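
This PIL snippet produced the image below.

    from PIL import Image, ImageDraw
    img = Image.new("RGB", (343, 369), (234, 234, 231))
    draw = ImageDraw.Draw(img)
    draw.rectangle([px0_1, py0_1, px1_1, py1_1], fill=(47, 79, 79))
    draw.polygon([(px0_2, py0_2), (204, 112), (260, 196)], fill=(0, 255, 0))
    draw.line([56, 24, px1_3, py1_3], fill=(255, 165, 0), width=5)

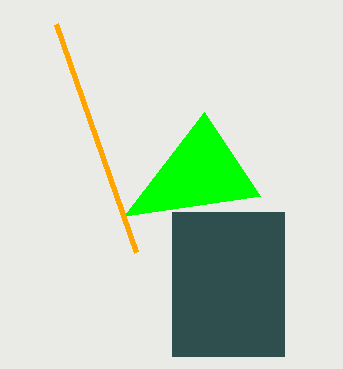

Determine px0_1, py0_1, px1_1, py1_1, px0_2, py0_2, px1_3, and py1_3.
px0_1 = 172, py0_1 = 212, px1_1 = 284, py1_1 = 356, px0_2 = 124, py0_2 = 216, px1_3 = 136, py1_3 = 252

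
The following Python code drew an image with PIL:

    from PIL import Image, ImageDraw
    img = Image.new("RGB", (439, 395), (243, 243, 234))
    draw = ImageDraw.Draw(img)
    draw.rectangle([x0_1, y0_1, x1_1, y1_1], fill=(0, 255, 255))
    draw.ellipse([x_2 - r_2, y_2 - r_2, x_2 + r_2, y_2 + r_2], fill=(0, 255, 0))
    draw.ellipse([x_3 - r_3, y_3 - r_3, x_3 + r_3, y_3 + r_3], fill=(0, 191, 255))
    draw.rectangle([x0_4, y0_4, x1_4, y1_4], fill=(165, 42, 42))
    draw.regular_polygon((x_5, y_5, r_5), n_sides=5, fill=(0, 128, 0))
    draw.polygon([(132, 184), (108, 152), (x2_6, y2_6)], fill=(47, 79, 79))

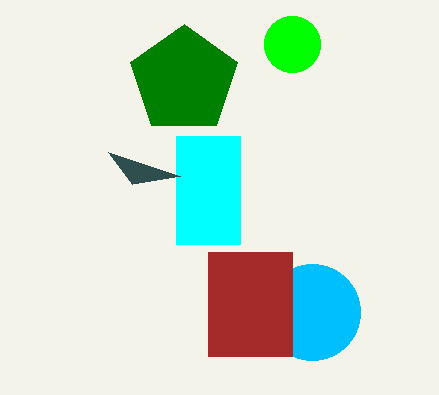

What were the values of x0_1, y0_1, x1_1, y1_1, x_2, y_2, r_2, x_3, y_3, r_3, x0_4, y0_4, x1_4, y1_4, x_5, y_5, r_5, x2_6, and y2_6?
x0_1 = 176
y0_1 = 136
x1_1 = 240
y1_1 = 244
x_2 = 292
y_2 = 44
r_2 = 28
x_3 = 312
y_3 = 312
r_3 = 48
x0_4 = 208
y0_4 = 252
x1_4 = 292
y1_4 = 356
x_5 = 184
y_5 = 80
r_5 = 56
x2_6 = 180
y2_6 = 176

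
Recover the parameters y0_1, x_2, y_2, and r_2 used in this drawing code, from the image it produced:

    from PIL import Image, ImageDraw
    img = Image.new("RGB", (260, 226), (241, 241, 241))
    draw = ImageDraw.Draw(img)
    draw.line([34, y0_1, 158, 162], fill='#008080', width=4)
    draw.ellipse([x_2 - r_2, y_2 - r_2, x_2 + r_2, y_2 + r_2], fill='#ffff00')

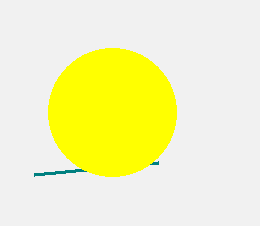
y0_1 = 174; x_2 = 112; y_2 = 112; r_2 = 64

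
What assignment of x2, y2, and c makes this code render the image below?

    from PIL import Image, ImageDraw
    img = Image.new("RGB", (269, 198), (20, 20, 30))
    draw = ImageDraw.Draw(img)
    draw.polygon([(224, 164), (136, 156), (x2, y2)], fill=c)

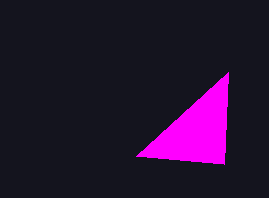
x2 = 228
y2 = 72
c = 'magenta'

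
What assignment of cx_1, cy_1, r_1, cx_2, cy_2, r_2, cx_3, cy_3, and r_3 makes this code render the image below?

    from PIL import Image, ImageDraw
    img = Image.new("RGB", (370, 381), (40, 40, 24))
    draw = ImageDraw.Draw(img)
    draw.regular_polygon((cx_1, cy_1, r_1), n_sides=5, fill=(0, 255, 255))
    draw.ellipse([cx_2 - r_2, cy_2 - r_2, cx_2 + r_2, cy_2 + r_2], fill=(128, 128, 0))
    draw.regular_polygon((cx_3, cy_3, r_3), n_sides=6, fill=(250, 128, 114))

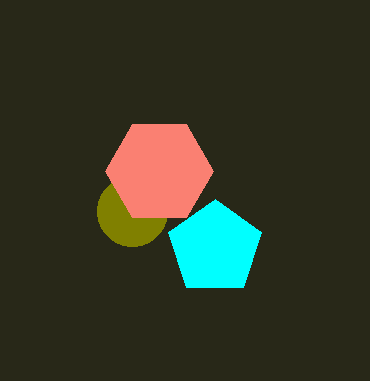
cx_1 = 215, cy_1 = 248, r_1 = 49, cx_2 = 132, cy_2 = 211, r_2 = 35, cx_3 = 159, cy_3 = 171, r_3 = 54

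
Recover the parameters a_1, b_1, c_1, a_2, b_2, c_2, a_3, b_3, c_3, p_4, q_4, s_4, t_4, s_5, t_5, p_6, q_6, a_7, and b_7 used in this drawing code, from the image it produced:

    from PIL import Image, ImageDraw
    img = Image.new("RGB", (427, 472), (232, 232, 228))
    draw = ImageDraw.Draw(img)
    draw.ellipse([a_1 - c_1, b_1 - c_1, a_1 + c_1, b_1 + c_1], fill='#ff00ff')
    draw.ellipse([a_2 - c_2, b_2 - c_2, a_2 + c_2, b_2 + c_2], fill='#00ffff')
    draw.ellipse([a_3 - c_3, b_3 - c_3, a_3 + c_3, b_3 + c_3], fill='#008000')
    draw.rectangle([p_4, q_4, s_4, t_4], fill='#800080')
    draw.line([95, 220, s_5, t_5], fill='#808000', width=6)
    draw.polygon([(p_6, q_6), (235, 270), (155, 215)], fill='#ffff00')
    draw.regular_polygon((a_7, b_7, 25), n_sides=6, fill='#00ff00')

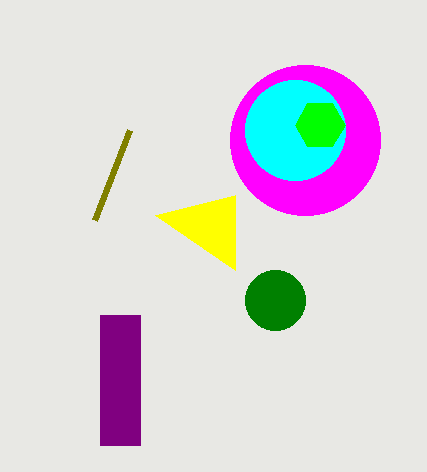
a_1 = 305
b_1 = 140
c_1 = 75
a_2 = 295
b_2 = 130
c_2 = 50
a_3 = 275
b_3 = 300
c_3 = 30
p_4 = 100
q_4 = 315
s_4 = 140
t_4 = 445
s_5 = 130
t_5 = 130
p_6 = 235
q_6 = 195
a_7 = 320
b_7 = 125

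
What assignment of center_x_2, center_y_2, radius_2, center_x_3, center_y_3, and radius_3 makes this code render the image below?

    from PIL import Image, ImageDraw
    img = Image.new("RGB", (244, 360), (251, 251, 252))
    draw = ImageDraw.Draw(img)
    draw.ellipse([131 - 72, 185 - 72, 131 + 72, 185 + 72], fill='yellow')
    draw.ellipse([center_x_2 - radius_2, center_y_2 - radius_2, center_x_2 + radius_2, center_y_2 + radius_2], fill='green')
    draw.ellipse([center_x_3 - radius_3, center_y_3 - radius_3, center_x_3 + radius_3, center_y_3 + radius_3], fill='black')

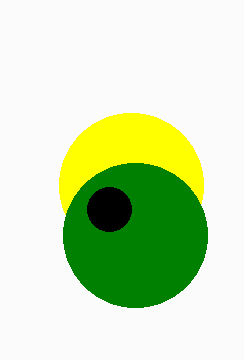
center_x_2 = 135, center_y_2 = 235, radius_2 = 72, center_x_3 = 109, center_y_3 = 209, radius_3 = 22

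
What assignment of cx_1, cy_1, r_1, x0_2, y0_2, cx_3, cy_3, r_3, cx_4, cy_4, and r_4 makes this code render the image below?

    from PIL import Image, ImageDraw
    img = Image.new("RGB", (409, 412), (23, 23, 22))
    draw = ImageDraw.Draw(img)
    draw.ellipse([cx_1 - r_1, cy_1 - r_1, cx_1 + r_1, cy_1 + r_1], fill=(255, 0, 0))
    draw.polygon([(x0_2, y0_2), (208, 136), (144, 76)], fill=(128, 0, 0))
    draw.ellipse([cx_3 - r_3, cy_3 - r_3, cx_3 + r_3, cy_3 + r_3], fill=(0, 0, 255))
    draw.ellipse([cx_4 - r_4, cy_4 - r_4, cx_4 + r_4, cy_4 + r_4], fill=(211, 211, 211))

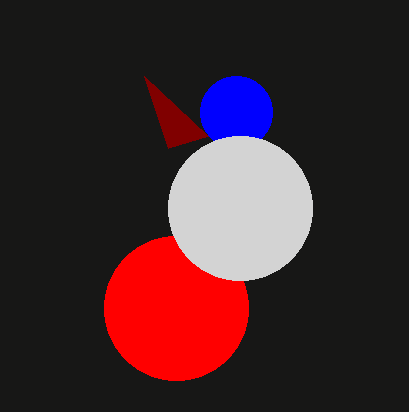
cx_1 = 176
cy_1 = 308
r_1 = 72
x0_2 = 168
y0_2 = 148
cx_3 = 236
cy_3 = 112
r_3 = 36
cx_4 = 240
cy_4 = 208
r_4 = 72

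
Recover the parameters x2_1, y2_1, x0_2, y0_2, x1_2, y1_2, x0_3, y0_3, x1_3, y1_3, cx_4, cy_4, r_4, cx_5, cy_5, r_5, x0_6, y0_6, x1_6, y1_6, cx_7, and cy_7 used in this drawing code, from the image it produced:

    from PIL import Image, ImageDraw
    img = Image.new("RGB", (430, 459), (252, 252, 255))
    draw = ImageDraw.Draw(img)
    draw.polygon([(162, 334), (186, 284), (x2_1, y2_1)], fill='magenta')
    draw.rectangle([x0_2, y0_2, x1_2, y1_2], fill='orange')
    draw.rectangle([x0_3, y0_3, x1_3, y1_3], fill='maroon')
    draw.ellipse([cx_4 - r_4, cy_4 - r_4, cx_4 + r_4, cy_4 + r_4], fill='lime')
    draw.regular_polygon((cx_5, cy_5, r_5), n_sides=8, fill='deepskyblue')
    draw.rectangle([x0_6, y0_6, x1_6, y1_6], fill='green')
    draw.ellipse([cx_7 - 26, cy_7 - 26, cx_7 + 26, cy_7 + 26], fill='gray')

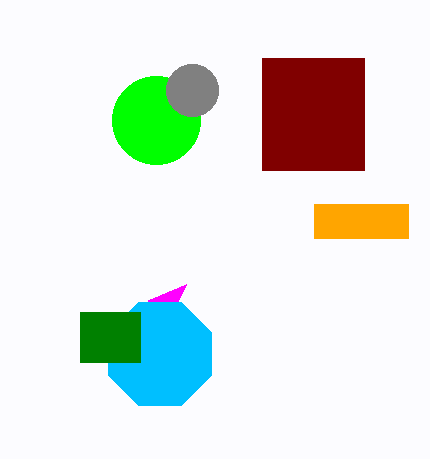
x2_1 = 148; y2_1 = 300; x0_2 = 314; y0_2 = 204; x1_2 = 408; y1_2 = 238; x0_3 = 262; y0_3 = 58; x1_3 = 364; y1_3 = 170; cx_4 = 156; cy_4 = 120; r_4 = 44; cx_5 = 160; cy_5 = 354; r_5 = 56; x0_6 = 80; y0_6 = 312; x1_6 = 140; y1_6 = 362; cx_7 = 192; cy_7 = 90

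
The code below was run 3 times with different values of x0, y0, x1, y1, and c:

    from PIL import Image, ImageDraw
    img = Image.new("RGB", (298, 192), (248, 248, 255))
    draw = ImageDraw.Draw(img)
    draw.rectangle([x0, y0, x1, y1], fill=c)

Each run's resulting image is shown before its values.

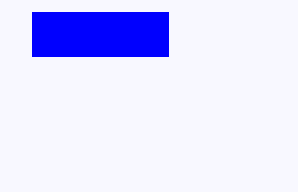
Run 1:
x0 = 32, y0 = 12, x1 = 168, y1 = 56, c = 'blue'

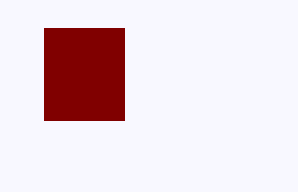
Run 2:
x0 = 44; y0 = 28; x1 = 124; y1 = 120; c = 'maroon'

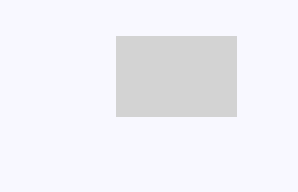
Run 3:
x0 = 116; y0 = 36; x1 = 236; y1 = 116; c = 'lightgray'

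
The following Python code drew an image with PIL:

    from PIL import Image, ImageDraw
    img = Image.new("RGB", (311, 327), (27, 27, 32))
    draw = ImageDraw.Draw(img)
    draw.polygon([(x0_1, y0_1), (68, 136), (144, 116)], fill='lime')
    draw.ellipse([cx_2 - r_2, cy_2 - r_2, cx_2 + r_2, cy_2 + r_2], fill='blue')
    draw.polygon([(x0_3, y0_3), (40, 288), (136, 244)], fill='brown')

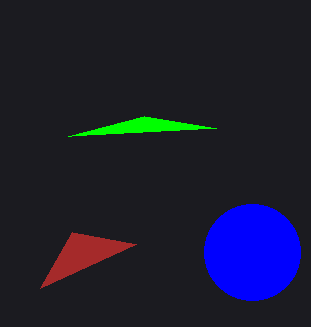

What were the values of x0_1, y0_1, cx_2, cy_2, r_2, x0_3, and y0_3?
x0_1 = 216
y0_1 = 128
cx_2 = 252
cy_2 = 252
r_2 = 48
x0_3 = 72
y0_3 = 232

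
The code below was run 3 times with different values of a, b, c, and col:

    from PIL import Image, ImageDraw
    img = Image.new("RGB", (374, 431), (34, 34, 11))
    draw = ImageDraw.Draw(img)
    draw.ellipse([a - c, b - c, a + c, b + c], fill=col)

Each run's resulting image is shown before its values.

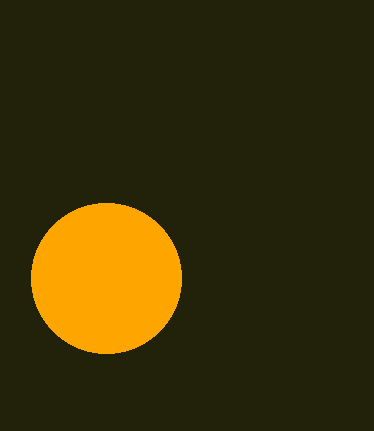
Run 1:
a = 106, b = 278, c = 75, col = 'orange'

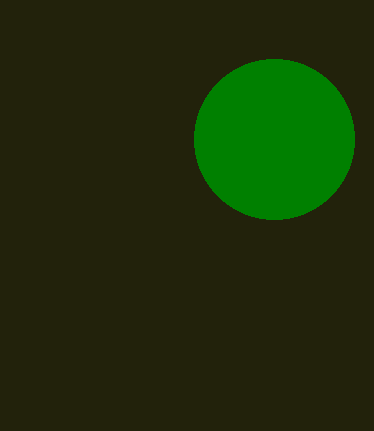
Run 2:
a = 274; b = 139; c = 80; col = 'green'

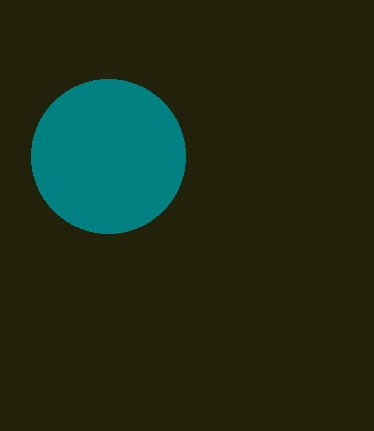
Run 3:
a = 108, b = 156, c = 77, col = 'teal'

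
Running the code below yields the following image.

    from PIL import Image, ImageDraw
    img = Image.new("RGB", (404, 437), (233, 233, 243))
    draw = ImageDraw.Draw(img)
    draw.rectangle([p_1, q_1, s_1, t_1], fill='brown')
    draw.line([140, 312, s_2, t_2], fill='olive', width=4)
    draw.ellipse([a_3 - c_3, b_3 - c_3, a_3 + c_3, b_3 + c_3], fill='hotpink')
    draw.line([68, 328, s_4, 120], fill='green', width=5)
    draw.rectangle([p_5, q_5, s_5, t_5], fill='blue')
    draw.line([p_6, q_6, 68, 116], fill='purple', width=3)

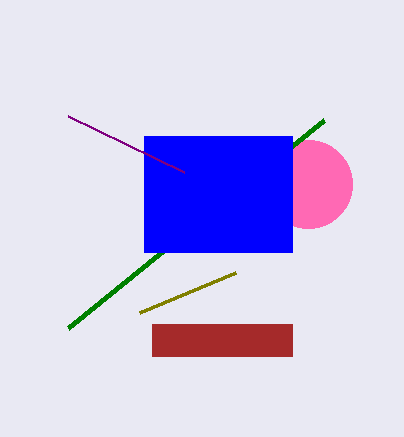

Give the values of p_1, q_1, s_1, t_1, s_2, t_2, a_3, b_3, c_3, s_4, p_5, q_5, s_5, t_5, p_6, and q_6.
p_1 = 152
q_1 = 324
s_1 = 292
t_1 = 356
s_2 = 236
t_2 = 272
a_3 = 308
b_3 = 184
c_3 = 44
s_4 = 324
p_5 = 144
q_5 = 136
s_5 = 292
t_5 = 252
p_6 = 184
q_6 = 172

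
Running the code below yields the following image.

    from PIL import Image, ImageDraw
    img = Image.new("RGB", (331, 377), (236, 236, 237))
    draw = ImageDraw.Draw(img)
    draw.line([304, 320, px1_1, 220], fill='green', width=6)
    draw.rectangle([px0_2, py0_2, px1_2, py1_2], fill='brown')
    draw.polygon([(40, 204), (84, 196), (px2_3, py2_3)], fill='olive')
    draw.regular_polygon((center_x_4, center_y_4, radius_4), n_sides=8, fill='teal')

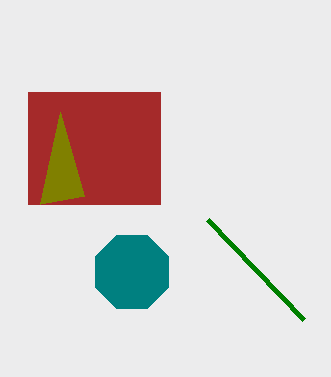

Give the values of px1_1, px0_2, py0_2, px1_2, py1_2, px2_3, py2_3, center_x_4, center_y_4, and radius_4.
px1_1 = 208
px0_2 = 28
py0_2 = 92
px1_2 = 160
py1_2 = 204
px2_3 = 60
py2_3 = 112
center_x_4 = 132
center_y_4 = 272
radius_4 = 40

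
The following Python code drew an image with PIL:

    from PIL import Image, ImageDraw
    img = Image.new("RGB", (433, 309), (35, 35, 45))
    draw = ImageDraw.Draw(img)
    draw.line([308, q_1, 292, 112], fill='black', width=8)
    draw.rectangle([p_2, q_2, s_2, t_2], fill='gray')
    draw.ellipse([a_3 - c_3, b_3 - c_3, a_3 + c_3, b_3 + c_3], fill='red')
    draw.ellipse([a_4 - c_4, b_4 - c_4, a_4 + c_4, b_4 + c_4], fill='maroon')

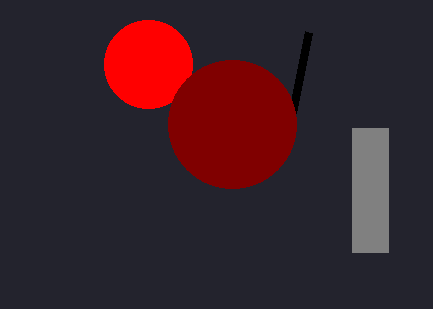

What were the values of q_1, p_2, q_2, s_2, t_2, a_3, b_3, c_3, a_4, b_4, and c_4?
q_1 = 32
p_2 = 352
q_2 = 128
s_2 = 388
t_2 = 252
a_3 = 148
b_3 = 64
c_3 = 44
a_4 = 232
b_4 = 124
c_4 = 64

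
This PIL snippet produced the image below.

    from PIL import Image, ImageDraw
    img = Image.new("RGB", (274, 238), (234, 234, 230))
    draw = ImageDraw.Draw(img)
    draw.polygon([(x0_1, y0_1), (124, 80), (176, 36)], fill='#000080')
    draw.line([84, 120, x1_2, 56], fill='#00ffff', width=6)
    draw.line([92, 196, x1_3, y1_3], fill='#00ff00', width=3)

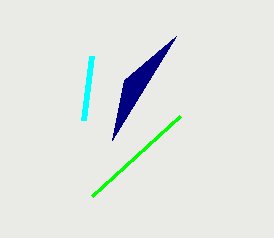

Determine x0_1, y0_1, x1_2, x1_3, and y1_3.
x0_1 = 112; y0_1 = 140; x1_2 = 92; x1_3 = 180; y1_3 = 116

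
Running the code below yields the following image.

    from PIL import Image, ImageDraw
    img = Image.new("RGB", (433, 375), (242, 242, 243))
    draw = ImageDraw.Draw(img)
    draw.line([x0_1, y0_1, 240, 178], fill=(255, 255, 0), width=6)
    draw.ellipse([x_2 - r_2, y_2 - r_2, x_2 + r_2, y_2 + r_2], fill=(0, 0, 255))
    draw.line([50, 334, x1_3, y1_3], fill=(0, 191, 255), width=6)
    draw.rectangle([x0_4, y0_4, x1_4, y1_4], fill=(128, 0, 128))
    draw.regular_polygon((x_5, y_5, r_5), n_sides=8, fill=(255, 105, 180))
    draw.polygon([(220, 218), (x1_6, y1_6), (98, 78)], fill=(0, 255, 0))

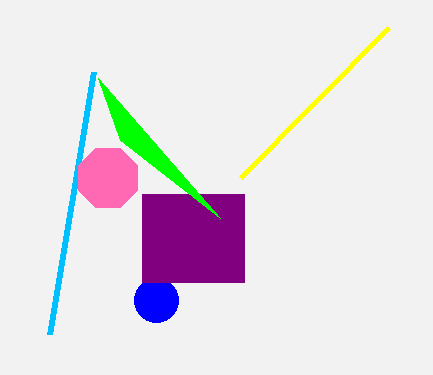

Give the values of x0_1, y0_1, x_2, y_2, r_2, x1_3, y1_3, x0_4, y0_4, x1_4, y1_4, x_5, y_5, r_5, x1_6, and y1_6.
x0_1 = 388; y0_1 = 28; x_2 = 156; y_2 = 300; r_2 = 22; x1_3 = 94; y1_3 = 72; x0_4 = 142; y0_4 = 194; x1_4 = 244; y1_4 = 282; x_5 = 108; y_5 = 178; r_5 = 32; x1_6 = 120; y1_6 = 140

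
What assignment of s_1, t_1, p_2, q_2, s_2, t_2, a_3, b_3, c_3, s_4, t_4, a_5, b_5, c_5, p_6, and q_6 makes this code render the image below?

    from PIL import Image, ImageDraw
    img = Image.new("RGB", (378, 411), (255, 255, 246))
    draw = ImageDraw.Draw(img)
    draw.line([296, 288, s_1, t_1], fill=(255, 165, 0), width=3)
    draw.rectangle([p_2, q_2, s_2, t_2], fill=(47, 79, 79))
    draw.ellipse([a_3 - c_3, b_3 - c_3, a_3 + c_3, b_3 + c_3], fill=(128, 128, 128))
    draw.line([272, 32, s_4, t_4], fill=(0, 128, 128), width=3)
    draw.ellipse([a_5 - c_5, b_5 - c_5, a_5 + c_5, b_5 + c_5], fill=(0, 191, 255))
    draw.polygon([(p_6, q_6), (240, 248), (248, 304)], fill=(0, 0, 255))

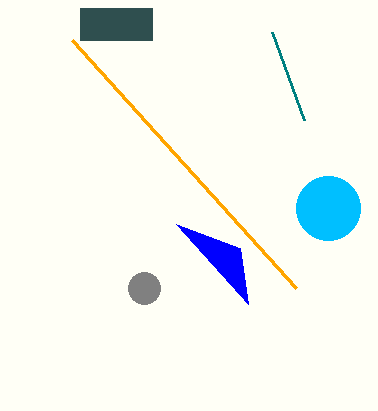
s_1 = 72
t_1 = 40
p_2 = 80
q_2 = 8
s_2 = 152
t_2 = 40
a_3 = 144
b_3 = 288
c_3 = 16
s_4 = 304
t_4 = 120
a_5 = 328
b_5 = 208
c_5 = 32
p_6 = 176
q_6 = 224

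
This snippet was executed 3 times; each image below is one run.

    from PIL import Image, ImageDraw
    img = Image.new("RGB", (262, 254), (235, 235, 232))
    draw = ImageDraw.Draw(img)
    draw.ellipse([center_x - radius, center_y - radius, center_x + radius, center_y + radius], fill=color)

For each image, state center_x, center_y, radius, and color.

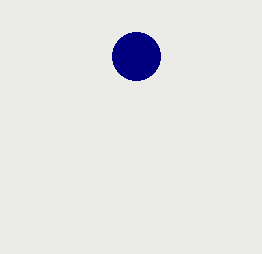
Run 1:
center_x = 136; center_y = 56; radius = 24; color = 'navy'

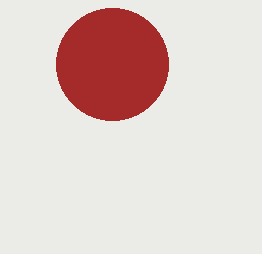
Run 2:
center_x = 112; center_y = 64; radius = 56; color = 'brown'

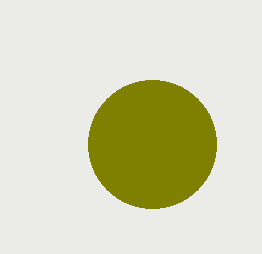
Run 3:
center_x = 152
center_y = 144
radius = 64
color = 'olive'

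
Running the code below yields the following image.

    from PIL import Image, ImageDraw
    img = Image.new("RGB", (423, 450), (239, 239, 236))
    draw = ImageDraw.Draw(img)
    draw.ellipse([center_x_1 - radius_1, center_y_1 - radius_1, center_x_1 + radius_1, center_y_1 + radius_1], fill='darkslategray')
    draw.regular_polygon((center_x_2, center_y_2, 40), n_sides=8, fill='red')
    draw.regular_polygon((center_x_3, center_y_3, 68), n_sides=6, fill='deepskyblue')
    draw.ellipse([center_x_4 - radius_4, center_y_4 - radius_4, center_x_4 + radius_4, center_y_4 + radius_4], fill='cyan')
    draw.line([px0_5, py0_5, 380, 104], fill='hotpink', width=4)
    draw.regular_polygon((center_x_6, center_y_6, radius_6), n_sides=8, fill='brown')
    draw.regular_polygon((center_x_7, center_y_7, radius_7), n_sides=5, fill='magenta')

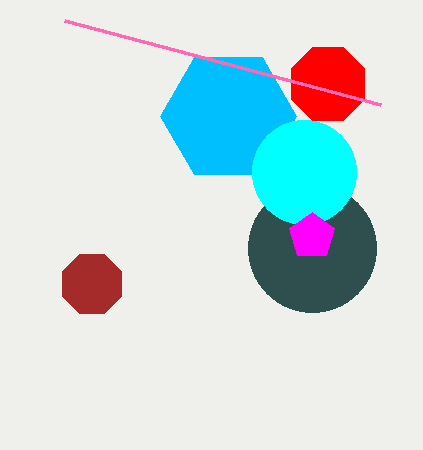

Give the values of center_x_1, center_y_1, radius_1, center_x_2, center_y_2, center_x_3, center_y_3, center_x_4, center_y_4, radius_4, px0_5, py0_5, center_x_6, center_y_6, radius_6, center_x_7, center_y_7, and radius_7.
center_x_1 = 312; center_y_1 = 248; radius_1 = 64; center_x_2 = 328; center_y_2 = 84; center_x_3 = 228; center_y_3 = 116; center_x_4 = 304; center_y_4 = 172; radius_4 = 52; px0_5 = 64; py0_5 = 20; center_x_6 = 92; center_y_6 = 284; radius_6 = 32; center_x_7 = 312; center_y_7 = 236; radius_7 = 24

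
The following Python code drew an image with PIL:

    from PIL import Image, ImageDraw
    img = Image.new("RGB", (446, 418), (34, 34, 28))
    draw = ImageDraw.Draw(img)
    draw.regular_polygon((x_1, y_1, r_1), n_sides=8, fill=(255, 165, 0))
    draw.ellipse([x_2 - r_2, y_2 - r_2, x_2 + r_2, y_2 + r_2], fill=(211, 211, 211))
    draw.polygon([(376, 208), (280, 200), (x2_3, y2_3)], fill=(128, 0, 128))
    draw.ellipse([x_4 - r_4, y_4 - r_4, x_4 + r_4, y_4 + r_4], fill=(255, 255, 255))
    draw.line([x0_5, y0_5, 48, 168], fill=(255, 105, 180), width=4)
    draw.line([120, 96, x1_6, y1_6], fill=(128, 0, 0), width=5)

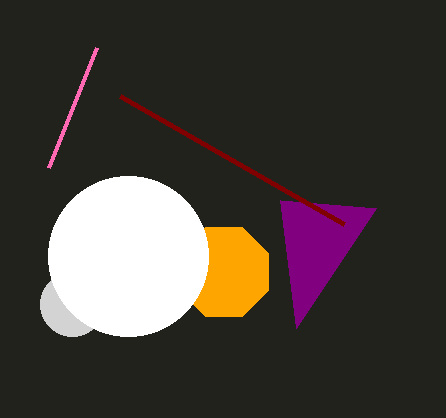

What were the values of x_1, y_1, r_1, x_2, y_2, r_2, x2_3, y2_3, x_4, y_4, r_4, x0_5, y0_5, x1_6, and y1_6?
x_1 = 224; y_1 = 272; r_1 = 48; x_2 = 72; y_2 = 304; r_2 = 32; x2_3 = 296; y2_3 = 328; x_4 = 128; y_4 = 256; r_4 = 80; x0_5 = 96; y0_5 = 48; x1_6 = 344; y1_6 = 224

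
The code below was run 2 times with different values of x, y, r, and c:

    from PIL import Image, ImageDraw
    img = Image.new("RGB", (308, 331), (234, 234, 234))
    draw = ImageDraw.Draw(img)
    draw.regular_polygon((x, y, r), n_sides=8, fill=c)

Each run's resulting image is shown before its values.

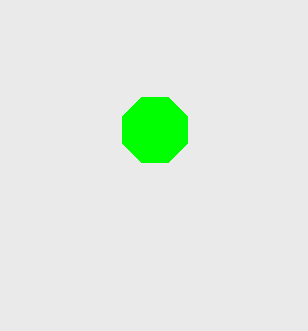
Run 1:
x = 155
y = 130
r = 35
c = 'lime'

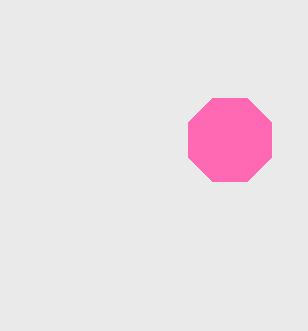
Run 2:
x = 230, y = 140, r = 45, c = 'hotpink'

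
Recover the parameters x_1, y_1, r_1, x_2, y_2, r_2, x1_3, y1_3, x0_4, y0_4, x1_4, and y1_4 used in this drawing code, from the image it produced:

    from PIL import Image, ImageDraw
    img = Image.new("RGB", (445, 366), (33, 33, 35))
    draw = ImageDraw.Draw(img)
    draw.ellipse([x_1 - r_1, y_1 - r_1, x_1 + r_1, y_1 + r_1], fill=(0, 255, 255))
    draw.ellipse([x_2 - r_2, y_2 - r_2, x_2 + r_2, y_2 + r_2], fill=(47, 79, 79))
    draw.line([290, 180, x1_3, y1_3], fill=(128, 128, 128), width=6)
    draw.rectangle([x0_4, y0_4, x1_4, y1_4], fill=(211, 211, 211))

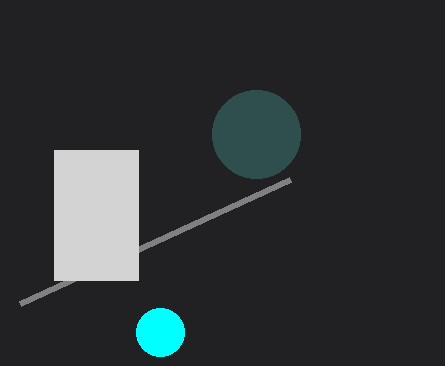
x_1 = 160; y_1 = 332; r_1 = 24; x_2 = 256; y_2 = 134; r_2 = 44; x1_3 = 20; y1_3 = 304; x0_4 = 54; y0_4 = 150; x1_4 = 138; y1_4 = 280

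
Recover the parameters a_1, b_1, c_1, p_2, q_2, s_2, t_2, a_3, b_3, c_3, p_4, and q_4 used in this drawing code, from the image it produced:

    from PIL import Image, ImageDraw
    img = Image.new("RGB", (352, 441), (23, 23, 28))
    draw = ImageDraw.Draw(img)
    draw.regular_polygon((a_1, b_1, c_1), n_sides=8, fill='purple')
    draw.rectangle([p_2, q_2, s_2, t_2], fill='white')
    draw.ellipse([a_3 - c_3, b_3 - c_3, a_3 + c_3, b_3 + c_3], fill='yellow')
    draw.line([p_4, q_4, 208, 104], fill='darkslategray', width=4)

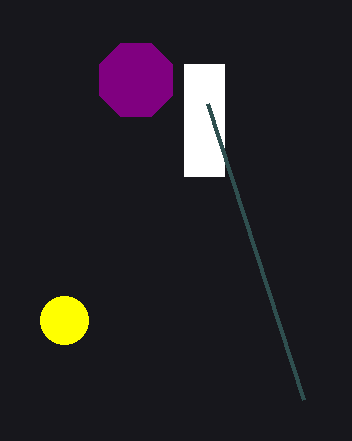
a_1 = 136, b_1 = 80, c_1 = 40, p_2 = 184, q_2 = 64, s_2 = 224, t_2 = 176, a_3 = 64, b_3 = 320, c_3 = 24, p_4 = 304, q_4 = 400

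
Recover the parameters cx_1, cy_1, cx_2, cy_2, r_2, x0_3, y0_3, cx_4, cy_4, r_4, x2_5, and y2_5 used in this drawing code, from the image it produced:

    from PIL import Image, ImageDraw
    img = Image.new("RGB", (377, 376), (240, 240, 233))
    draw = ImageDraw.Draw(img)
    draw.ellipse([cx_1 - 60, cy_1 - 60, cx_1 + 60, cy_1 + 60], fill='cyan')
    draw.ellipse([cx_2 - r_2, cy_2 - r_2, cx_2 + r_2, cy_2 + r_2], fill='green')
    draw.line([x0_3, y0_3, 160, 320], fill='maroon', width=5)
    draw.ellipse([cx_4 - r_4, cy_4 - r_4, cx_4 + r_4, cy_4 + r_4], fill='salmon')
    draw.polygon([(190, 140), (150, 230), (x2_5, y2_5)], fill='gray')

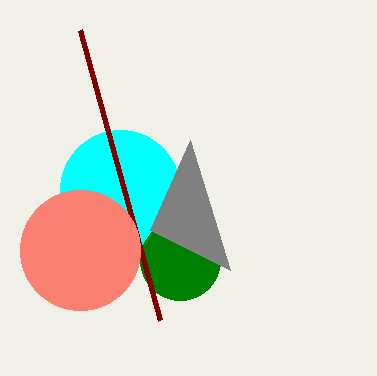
cx_1 = 120; cy_1 = 190; cx_2 = 180; cy_2 = 260; r_2 = 40; x0_3 = 80; y0_3 = 30; cx_4 = 80; cy_4 = 250; r_4 = 60; x2_5 = 230; y2_5 = 270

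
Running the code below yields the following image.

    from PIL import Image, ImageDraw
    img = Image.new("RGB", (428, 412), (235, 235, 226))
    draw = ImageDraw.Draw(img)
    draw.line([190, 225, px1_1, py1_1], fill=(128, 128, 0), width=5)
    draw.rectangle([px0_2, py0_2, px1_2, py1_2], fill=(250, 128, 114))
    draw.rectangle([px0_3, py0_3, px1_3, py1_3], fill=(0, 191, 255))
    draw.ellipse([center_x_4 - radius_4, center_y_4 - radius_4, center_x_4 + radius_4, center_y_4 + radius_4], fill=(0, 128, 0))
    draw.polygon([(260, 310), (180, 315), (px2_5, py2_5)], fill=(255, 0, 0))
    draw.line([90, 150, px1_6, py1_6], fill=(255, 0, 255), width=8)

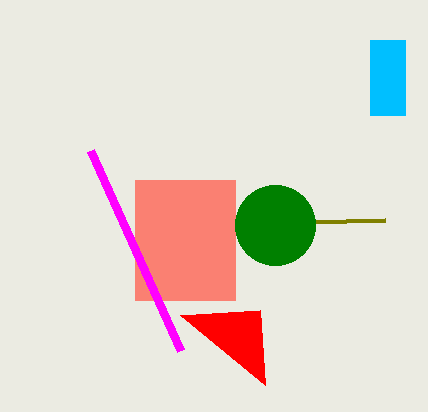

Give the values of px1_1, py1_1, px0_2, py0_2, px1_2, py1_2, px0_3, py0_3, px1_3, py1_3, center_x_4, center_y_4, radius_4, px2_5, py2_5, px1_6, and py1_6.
px1_1 = 385, py1_1 = 220, px0_2 = 135, py0_2 = 180, px1_2 = 235, py1_2 = 300, px0_3 = 370, py0_3 = 40, px1_3 = 405, py1_3 = 115, center_x_4 = 275, center_y_4 = 225, radius_4 = 40, px2_5 = 265, py2_5 = 385, px1_6 = 180, py1_6 = 350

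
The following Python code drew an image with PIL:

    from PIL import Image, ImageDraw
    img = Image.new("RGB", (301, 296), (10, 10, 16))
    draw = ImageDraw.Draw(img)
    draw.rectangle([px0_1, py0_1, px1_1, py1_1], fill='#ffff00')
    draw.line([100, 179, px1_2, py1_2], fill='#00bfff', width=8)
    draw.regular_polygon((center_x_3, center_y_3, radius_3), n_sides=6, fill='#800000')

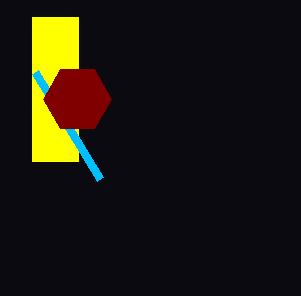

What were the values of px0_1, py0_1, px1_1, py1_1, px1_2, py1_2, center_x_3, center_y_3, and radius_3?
px0_1 = 32; py0_1 = 17; px1_1 = 78; py1_1 = 161; px1_2 = 35; py1_2 = 72; center_x_3 = 77; center_y_3 = 99; radius_3 = 34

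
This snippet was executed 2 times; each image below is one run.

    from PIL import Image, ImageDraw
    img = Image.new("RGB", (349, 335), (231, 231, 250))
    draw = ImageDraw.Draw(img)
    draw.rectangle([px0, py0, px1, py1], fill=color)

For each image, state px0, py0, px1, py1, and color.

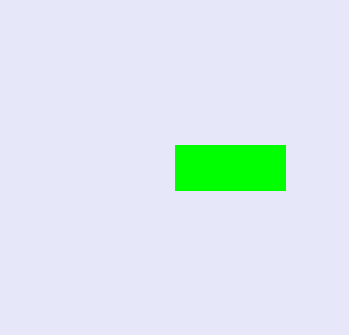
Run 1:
px0 = 175; py0 = 145; px1 = 285; py1 = 190; color = 'lime'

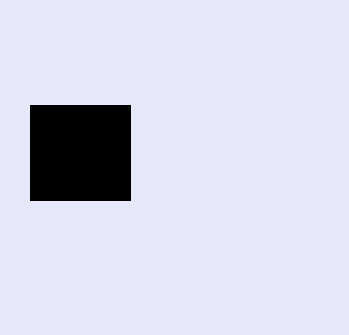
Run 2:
px0 = 30; py0 = 105; px1 = 130; py1 = 200; color = 'black'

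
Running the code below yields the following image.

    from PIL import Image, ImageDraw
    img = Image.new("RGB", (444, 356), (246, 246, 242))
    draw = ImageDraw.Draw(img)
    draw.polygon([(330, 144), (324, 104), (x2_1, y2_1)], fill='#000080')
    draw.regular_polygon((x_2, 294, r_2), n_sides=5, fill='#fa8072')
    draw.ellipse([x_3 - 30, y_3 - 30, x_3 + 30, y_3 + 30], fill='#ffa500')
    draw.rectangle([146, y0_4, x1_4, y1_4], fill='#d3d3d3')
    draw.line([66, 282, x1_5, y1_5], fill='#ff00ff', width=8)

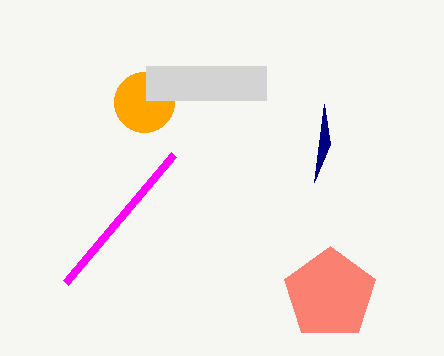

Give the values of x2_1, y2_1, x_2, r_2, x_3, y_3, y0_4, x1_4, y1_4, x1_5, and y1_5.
x2_1 = 314; y2_1 = 182; x_2 = 330; r_2 = 48; x_3 = 144; y_3 = 102; y0_4 = 66; x1_4 = 266; y1_4 = 100; x1_5 = 174; y1_5 = 154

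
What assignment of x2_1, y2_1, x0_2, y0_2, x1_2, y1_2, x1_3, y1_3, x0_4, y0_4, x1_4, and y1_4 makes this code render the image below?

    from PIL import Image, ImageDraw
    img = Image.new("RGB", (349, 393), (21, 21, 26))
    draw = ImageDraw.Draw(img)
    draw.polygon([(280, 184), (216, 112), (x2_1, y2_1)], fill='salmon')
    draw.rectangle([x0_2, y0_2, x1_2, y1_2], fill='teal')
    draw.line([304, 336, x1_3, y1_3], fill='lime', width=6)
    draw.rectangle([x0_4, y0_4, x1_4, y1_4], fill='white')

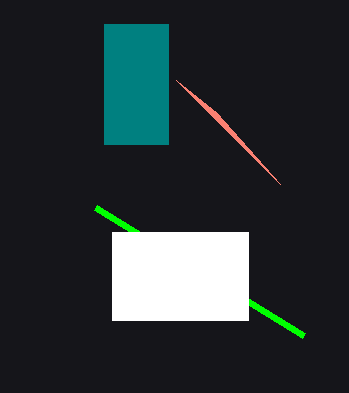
x2_1 = 176
y2_1 = 80
x0_2 = 104
y0_2 = 24
x1_2 = 168
y1_2 = 144
x1_3 = 96
y1_3 = 208
x0_4 = 112
y0_4 = 232
x1_4 = 248
y1_4 = 320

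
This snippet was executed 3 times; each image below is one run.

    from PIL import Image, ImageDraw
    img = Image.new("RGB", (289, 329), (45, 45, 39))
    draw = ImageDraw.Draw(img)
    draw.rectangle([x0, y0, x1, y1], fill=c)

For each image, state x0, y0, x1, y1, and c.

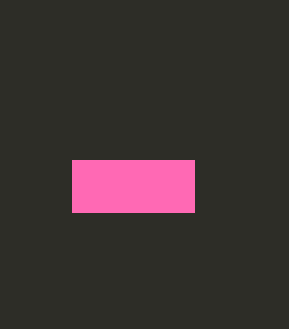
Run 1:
x0 = 72; y0 = 160; x1 = 194; y1 = 212; c = 'hotpink'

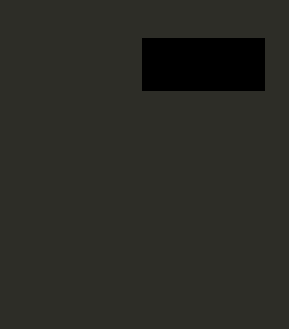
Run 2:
x0 = 142; y0 = 38; x1 = 264; y1 = 90; c = 'black'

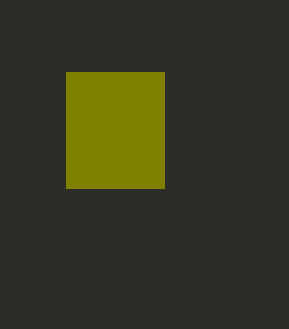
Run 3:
x0 = 66, y0 = 72, x1 = 164, y1 = 188, c = 'olive'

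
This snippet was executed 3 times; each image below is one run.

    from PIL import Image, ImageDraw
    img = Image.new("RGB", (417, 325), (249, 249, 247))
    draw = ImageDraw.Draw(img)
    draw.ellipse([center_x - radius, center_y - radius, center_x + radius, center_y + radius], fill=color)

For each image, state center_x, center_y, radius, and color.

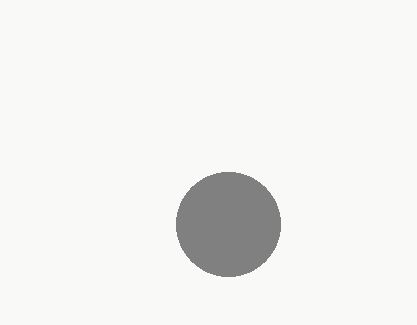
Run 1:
center_x = 228; center_y = 224; radius = 52; color = 'gray'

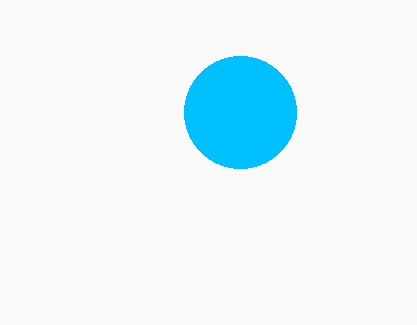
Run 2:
center_x = 240, center_y = 112, radius = 56, color = 'deepskyblue'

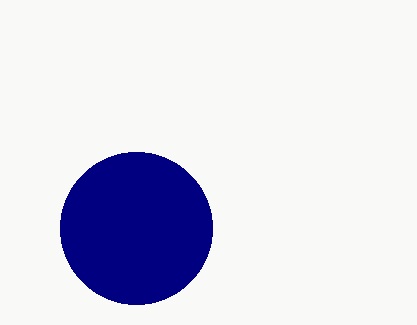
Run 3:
center_x = 136, center_y = 228, radius = 76, color = 'navy'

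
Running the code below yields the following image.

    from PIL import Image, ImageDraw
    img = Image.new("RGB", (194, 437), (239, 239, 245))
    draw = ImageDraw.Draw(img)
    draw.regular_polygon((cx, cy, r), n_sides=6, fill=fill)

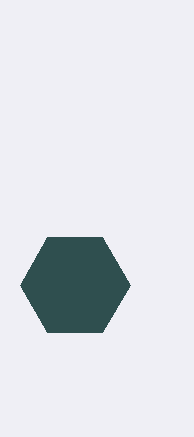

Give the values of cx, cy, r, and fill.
cx = 75; cy = 285; r = 55; fill = 'darkslategray'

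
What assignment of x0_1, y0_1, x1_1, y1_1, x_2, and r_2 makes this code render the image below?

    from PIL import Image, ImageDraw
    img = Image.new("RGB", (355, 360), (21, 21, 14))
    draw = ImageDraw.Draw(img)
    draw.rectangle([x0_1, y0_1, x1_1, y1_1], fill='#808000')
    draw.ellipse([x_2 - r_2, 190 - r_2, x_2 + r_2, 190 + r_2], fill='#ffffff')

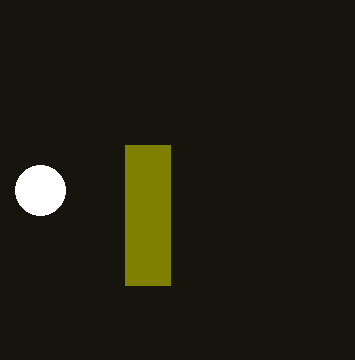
x0_1 = 125; y0_1 = 145; x1_1 = 170; y1_1 = 285; x_2 = 40; r_2 = 25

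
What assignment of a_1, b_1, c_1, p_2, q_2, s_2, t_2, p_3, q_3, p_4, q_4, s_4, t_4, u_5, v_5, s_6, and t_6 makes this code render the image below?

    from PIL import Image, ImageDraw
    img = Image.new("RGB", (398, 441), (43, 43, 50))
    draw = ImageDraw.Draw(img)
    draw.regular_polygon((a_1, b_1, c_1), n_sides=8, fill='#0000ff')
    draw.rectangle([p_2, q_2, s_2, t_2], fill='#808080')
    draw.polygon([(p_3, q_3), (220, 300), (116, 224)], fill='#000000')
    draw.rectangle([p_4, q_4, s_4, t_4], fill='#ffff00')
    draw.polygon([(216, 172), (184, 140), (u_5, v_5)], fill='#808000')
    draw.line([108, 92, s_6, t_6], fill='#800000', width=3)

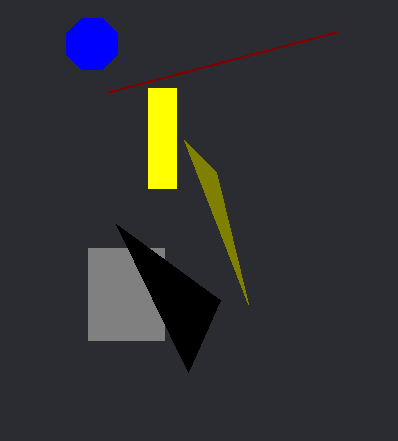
a_1 = 92; b_1 = 44; c_1 = 28; p_2 = 88; q_2 = 248; s_2 = 164; t_2 = 340; p_3 = 188; q_3 = 372; p_4 = 148; q_4 = 88; s_4 = 176; t_4 = 188; u_5 = 248; v_5 = 304; s_6 = 336; t_6 = 32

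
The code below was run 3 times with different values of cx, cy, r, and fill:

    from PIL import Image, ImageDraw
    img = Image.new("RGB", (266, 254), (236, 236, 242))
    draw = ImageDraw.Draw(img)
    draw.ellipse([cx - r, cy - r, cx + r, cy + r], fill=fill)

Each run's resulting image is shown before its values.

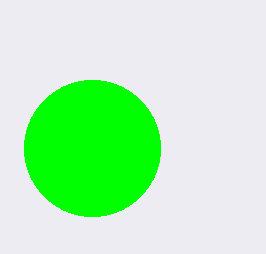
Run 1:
cx = 92; cy = 148; r = 68; fill = 'lime'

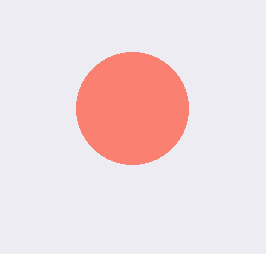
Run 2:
cx = 132, cy = 108, r = 56, fill = 'salmon'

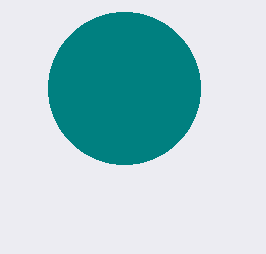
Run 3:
cx = 124; cy = 88; r = 76; fill = 'teal'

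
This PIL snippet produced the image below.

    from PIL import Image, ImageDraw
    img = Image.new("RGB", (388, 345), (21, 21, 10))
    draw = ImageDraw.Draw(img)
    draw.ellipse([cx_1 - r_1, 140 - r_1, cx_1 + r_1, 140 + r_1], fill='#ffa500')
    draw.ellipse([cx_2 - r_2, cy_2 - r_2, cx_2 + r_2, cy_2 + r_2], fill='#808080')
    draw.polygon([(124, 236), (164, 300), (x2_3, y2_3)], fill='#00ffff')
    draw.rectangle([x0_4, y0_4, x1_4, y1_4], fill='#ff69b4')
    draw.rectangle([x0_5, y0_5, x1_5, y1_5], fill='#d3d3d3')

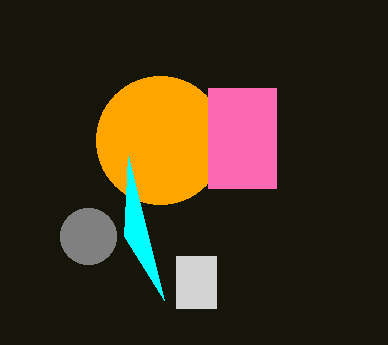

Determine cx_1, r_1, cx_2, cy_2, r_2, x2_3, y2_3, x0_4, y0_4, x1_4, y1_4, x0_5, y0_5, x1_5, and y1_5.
cx_1 = 160, r_1 = 64, cx_2 = 88, cy_2 = 236, r_2 = 28, x2_3 = 128, y2_3 = 156, x0_4 = 208, y0_4 = 88, x1_4 = 276, y1_4 = 188, x0_5 = 176, y0_5 = 256, x1_5 = 216, y1_5 = 308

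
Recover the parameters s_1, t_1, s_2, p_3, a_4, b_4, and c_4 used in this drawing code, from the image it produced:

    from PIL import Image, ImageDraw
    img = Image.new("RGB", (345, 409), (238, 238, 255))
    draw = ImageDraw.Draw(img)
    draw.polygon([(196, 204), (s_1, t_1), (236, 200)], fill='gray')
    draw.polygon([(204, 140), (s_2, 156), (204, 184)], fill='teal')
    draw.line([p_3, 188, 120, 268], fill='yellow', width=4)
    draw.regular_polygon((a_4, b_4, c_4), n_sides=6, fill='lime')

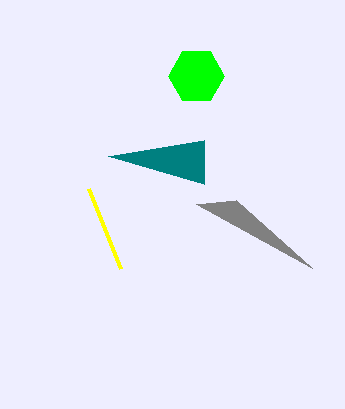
s_1 = 312, t_1 = 268, s_2 = 108, p_3 = 88, a_4 = 196, b_4 = 76, c_4 = 28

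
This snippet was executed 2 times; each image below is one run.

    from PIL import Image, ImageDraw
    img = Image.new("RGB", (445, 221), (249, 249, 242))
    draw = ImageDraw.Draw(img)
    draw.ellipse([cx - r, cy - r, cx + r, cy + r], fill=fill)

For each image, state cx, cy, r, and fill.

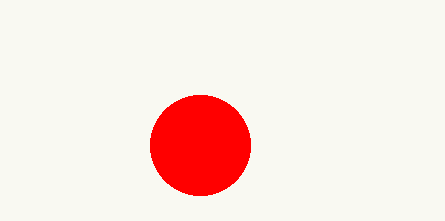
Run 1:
cx = 200, cy = 145, r = 50, fill = 'red'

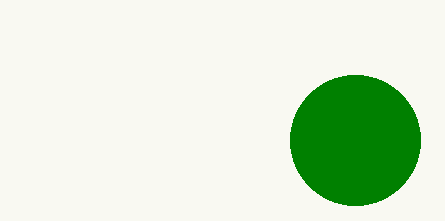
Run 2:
cx = 355, cy = 140, r = 65, fill = 'green'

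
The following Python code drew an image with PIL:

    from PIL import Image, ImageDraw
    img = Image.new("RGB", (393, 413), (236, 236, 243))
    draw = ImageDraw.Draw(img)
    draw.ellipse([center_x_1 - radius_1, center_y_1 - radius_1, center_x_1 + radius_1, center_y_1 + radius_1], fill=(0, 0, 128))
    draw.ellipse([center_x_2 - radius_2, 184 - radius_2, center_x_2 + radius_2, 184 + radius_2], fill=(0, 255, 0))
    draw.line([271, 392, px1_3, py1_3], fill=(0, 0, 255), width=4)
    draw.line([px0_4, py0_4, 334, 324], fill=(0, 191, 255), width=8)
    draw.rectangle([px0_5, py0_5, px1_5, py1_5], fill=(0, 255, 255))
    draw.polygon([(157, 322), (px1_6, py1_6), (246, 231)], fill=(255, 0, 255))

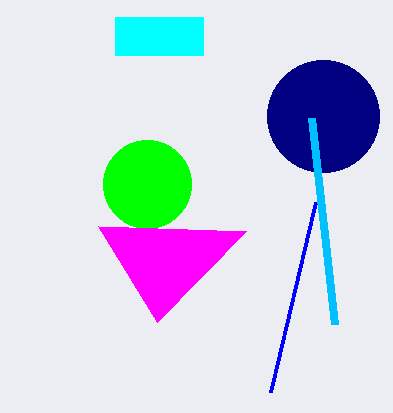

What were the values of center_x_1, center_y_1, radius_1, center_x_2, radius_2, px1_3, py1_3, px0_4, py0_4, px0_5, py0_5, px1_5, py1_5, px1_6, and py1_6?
center_x_1 = 323; center_y_1 = 116; radius_1 = 56; center_x_2 = 147; radius_2 = 44; px1_3 = 316; py1_3 = 202; px0_4 = 311; py0_4 = 118; px0_5 = 115; py0_5 = 17; px1_5 = 203; py1_5 = 55; px1_6 = 98; py1_6 = 226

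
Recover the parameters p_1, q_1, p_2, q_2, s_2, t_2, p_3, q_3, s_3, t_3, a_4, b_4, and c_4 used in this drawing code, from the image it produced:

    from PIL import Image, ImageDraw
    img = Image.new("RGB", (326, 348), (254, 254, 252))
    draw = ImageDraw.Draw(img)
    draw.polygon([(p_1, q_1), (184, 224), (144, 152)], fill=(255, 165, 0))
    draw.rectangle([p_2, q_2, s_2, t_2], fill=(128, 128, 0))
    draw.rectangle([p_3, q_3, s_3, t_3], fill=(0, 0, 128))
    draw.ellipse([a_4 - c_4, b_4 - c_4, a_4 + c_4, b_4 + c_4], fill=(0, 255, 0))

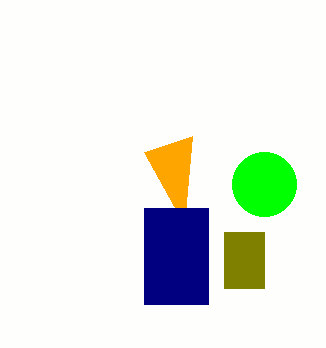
p_1 = 192; q_1 = 136; p_2 = 224; q_2 = 232; s_2 = 264; t_2 = 288; p_3 = 144; q_3 = 208; s_3 = 208; t_3 = 304; a_4 = 264; b_4 = 184; c_4 = 32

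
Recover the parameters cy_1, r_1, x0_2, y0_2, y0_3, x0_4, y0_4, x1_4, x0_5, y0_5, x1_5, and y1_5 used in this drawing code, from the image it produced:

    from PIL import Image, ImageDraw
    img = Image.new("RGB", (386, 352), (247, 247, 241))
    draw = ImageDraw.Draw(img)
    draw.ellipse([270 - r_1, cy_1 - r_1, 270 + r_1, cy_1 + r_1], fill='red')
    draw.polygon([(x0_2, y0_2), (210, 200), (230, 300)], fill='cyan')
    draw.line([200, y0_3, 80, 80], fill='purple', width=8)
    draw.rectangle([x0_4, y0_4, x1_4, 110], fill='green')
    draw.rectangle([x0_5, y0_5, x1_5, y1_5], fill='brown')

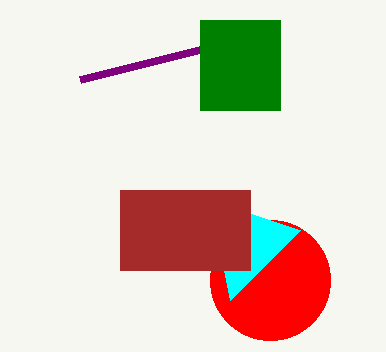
cy_1 = 280; r_1 = 60; x0_2 = 300; y0_2 = 230; y0_3 = 50; x0_4 = 200; y0_4 = 20; x1_4 = 280; x0_5 = 120; y0_5 = 190; x1_5 = 250; y1_5 = 270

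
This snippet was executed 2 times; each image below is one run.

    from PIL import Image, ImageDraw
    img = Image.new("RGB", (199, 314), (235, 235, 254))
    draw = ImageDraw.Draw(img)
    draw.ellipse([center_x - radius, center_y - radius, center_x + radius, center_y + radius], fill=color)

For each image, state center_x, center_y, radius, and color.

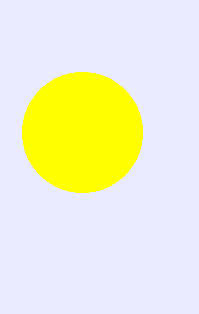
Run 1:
center_x = 82
center_y = 132
radius = 60
color = 'yellow'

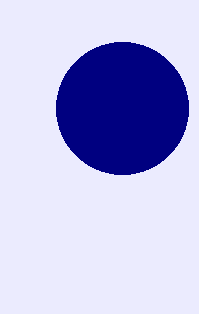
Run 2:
center_x = 122; center_y = 108; radius = 66; color = 'navy'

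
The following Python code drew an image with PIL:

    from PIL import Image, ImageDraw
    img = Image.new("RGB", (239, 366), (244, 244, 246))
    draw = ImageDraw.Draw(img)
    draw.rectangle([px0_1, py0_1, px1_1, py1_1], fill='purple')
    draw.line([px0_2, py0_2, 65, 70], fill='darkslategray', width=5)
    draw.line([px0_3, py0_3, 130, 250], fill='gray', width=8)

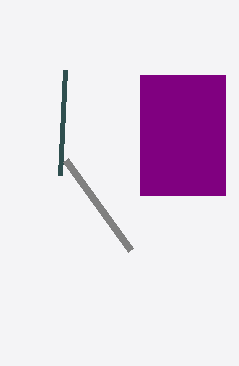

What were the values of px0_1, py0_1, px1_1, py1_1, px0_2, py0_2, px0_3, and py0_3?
px0_1 = 140, py0_1 = 75, px1_1 = 225, py1_1 = 195, px0_2 = 60, py0_2 = 175, px0_3 = 65, py0_3 = 160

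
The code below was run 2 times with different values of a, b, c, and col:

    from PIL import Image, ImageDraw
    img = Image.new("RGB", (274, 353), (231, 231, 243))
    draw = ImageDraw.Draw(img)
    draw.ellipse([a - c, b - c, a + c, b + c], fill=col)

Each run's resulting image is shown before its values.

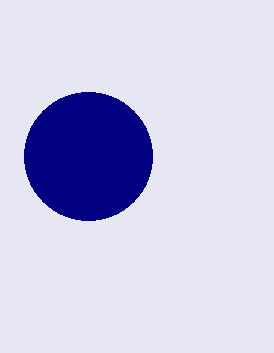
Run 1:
a = 88, b = 156, c = 64, col = 'navy'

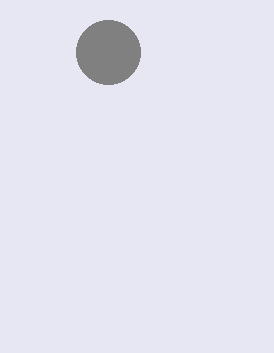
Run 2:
a = 108
b = 52
c = 32
col = 'gray'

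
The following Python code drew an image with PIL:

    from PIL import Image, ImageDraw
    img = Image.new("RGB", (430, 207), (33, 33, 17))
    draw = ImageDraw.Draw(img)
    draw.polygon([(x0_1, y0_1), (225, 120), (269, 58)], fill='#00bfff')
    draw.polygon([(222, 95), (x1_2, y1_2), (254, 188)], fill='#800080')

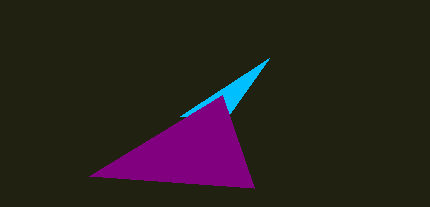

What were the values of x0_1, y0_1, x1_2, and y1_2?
x0_1 = 180; y0_1 = 116; x1_2 = 89; y1_2 = 176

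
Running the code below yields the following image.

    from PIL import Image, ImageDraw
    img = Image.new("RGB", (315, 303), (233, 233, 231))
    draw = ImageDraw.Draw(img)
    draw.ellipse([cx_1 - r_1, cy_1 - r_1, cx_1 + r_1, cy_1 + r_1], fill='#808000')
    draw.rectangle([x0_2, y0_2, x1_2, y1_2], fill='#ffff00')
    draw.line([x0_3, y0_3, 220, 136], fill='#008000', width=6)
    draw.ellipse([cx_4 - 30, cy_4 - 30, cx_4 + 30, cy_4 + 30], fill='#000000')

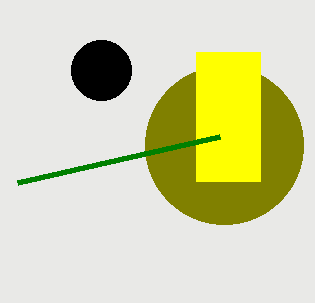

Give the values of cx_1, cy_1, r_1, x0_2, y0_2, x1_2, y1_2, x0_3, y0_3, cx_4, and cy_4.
cx_1 = 224
cy_1 = 145
r_1 = 79
x0_2 = 196
y0_2 = 52
x1_2 = 260
y1_2 = 181
x0_3 = 18
y0_3 = 182
cx_4 = 101
cy_4 = 70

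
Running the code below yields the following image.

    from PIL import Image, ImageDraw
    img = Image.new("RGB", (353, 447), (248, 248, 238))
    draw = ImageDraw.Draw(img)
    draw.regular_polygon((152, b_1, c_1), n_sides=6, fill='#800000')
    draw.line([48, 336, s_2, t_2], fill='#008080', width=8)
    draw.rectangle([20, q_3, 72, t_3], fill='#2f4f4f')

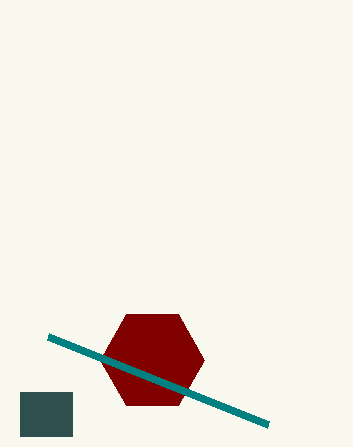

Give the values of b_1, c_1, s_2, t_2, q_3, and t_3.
b_1 = 360, c_1 = 52, s_2 = 268, t_2 = 424, q_3 = 392, t_3 = 436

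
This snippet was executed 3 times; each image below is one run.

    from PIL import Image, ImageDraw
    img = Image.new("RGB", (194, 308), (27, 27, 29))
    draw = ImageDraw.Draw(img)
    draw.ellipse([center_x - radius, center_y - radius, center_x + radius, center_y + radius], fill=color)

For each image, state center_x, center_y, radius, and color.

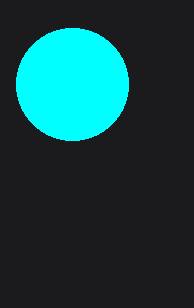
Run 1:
center_x = 72; center_y = 84; radius = 56; color = 'cyan'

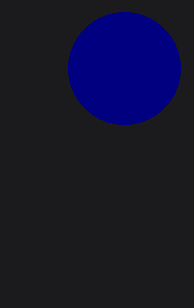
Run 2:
center_x = 124, center_y = 68, radius = 56, color = 'navy'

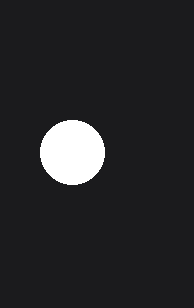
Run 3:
center_x = 72, center_y = 152, radius = 32, color = 'white'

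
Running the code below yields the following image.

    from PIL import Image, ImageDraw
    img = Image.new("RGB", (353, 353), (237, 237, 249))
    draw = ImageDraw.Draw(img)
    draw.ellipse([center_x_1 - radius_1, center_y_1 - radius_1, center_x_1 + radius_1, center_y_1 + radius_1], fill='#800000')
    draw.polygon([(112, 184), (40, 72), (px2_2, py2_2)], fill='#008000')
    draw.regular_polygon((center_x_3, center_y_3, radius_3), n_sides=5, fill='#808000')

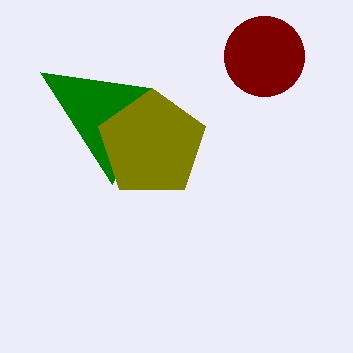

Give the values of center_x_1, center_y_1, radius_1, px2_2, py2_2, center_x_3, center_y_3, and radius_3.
center_x_1 = 264, center_y_1 = 56, radius_1 = 40, px2_2 = 152, py2_2 = 88, center_x_3 = 152, center_y_3 = 144, radius_3 = 56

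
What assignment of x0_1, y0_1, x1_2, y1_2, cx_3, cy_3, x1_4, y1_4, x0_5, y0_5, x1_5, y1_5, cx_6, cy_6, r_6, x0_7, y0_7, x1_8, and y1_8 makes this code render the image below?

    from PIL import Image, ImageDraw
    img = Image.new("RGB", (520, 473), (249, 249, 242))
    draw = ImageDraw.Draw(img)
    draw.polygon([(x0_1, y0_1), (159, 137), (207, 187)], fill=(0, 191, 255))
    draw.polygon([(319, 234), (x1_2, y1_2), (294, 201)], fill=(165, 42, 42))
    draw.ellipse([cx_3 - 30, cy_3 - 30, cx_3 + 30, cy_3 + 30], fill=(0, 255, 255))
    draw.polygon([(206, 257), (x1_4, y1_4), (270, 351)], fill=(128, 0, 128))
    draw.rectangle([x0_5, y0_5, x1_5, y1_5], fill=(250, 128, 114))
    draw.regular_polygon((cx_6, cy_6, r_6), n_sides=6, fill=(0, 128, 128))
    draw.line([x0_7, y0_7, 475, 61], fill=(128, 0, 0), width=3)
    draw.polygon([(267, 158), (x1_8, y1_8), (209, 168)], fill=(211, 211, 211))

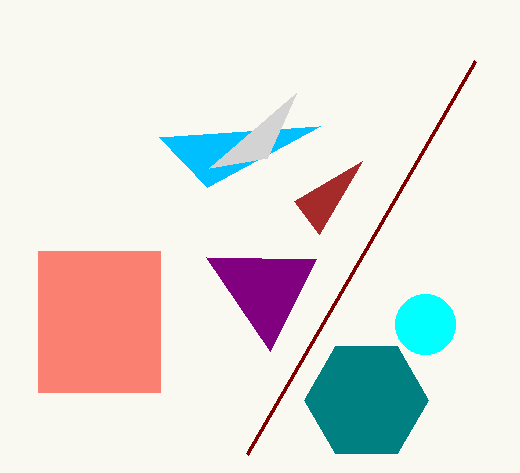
x0_1 = 320
y0_1 = 126
x1_2 = 362
y1_2 = 161
cx_3 = 425
cy_3 = 324
x1_4 = 316
y1_4 = 259
x0_5 = 38
y0_5 = 251
x1_5 = 160
y1_5 = 392
cx_6 = 366
cy_6 = 400
r_6 = 62
x0_7 = 247
y0_7 = 454
x1_8 = 296
y1_8 = 93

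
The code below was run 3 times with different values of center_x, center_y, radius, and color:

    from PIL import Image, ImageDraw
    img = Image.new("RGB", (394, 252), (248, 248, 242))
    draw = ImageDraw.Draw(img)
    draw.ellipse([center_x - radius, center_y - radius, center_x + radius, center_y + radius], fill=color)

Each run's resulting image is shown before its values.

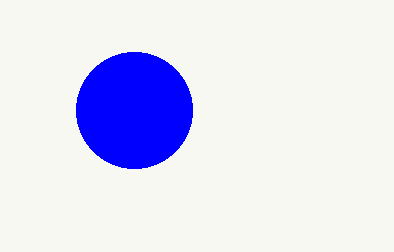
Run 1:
center_x = 134; center_y = 110; radius = 58; color = 'blue'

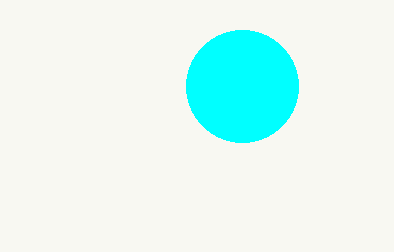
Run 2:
center_x = 242, center_y = 86, radius = 56, color = 'cyan'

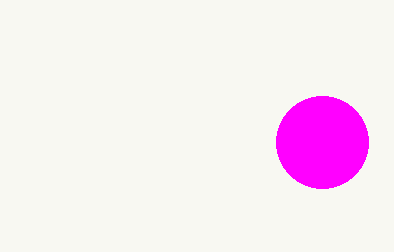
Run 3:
center_x = 322; center_y = 142; radius = 46; color = 'magenta'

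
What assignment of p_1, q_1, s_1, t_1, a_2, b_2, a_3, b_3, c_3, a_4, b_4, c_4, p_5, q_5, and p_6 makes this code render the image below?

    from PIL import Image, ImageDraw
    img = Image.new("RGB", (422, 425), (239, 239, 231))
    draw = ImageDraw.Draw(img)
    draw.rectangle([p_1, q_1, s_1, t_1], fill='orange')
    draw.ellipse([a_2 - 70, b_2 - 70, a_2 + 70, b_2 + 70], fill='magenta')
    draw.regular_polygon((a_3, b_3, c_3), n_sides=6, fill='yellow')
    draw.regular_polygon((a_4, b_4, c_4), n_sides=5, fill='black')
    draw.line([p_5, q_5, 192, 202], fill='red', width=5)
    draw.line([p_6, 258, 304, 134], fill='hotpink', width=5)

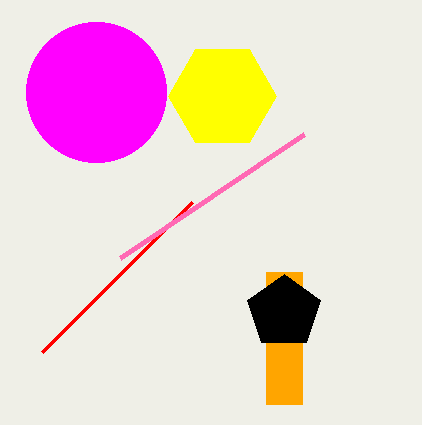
p_1 = 266
q_1 = 272
s_1 = 302
t_1 = 404
a_2 = 96
b_2 = 92
a_3 = 222
b_3 = 96
c_3 = 54
a_4 = 284
b_4 = 312
c_4 = 38
p_5 = 42
q_5 = 352
p_6 = 120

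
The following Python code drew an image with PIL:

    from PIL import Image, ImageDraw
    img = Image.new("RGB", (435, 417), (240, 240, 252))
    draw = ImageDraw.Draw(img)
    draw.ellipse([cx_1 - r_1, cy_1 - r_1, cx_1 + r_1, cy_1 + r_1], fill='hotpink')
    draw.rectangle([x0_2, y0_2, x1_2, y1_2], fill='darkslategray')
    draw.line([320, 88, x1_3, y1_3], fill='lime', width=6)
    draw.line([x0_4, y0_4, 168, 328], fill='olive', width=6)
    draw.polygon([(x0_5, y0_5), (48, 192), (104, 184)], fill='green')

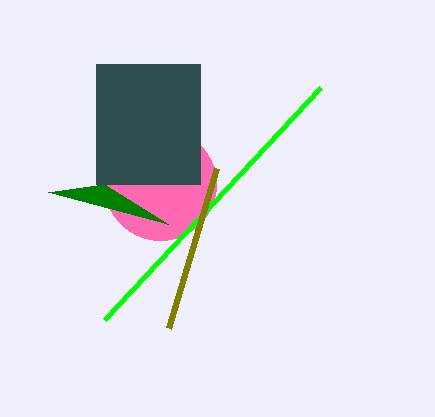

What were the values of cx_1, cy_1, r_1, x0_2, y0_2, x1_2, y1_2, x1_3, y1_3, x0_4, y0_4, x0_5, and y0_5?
cx_1 = 160
cy_1 = 184
r_1 = 56
x0_2 = 96
y0_2 = 64
x1_2 = 200
y1_2 = 184
x1_3 = 104
y1_3 = 320
x0_4 = 216
y0_4 = 168
x0_5 = 168
y0_5 = 224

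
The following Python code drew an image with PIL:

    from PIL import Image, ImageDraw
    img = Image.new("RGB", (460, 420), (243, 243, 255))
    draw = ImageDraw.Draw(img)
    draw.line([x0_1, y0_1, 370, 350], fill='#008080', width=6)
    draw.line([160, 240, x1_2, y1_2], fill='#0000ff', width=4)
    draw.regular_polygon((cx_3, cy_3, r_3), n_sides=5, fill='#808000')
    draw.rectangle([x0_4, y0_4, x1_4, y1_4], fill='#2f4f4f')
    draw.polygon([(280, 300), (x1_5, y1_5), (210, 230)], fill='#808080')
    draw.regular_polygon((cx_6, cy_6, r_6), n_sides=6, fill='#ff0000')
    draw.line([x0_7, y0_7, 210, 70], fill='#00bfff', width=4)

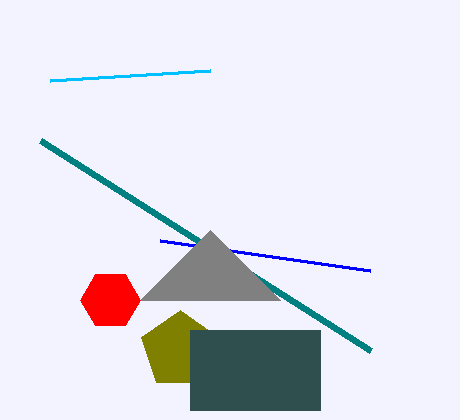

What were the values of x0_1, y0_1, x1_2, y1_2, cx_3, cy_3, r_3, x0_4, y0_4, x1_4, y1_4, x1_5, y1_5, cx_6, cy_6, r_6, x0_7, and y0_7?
x0_1 = 40, y0_1 = 140, x1_2 = 370, y1_2 = 270, cx_3 = 180, cy_3 = 350, r_3 = 40, x0_4 = 190, y0_4 = 330, x1_4 = 320, y1_4 = 410, x1_5 = 140, y1_5 = 300, cx_6 = 110, cy_6 = 300, r_6 = 30, x0_7 = 50, y0_7 = 80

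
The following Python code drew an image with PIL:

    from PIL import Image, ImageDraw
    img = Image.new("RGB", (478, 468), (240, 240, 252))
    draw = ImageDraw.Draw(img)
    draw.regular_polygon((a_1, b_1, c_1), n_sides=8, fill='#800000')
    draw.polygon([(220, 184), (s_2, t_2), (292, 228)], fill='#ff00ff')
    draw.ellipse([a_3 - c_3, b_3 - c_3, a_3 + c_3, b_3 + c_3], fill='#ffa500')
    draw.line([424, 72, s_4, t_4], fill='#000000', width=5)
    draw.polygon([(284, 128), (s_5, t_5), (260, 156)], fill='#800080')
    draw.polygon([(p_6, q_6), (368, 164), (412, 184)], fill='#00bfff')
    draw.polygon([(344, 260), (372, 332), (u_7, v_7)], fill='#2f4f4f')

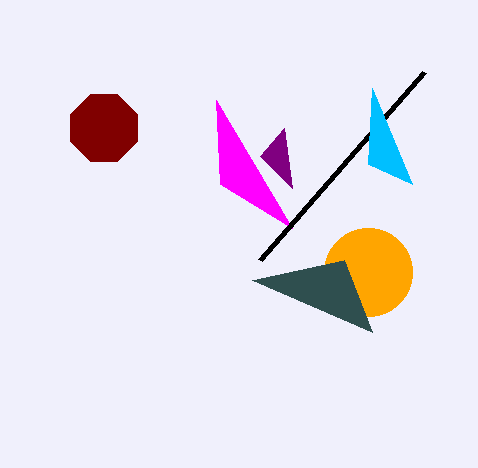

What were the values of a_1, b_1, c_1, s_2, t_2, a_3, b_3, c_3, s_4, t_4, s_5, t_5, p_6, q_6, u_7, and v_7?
a_1 = 104
b_1 = 128
c_1 = 36
s_2 = 216
t_2 = 100
a_3 = 368
b_3 = 272
c_3 = 44
s_4 = 260
t_4 = 260
s_5 = 292
t_5 = 188
p_6 = 372
q_6 = 88
u_7 = 252
v_7 = 280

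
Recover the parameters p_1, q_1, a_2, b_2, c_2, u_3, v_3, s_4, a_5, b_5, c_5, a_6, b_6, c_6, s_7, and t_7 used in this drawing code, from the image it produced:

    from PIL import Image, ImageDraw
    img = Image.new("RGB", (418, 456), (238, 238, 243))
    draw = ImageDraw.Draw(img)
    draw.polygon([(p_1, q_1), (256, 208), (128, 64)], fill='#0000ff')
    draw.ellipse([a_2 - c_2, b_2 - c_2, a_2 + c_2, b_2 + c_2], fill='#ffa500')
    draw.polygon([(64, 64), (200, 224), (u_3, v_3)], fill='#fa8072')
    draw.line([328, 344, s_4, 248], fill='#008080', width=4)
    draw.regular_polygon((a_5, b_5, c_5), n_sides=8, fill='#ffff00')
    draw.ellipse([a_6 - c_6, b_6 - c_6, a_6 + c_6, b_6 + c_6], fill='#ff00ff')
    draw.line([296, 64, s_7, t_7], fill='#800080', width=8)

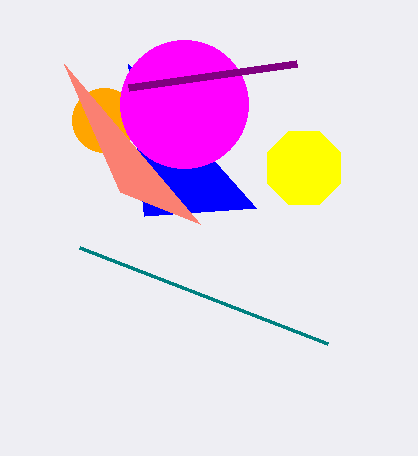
p_1 = 144
q_1 = 216
a_2 = 104
b_2 = 120
c_2 = 32
u_3 = 120
v_3 = 192
s_4 = 80
a_5 = 304
b_5 = 168
c_5 = 40
a_6 = 184
b_6 = 104
c_6 = 64
s_7 = 128
t_7 = 88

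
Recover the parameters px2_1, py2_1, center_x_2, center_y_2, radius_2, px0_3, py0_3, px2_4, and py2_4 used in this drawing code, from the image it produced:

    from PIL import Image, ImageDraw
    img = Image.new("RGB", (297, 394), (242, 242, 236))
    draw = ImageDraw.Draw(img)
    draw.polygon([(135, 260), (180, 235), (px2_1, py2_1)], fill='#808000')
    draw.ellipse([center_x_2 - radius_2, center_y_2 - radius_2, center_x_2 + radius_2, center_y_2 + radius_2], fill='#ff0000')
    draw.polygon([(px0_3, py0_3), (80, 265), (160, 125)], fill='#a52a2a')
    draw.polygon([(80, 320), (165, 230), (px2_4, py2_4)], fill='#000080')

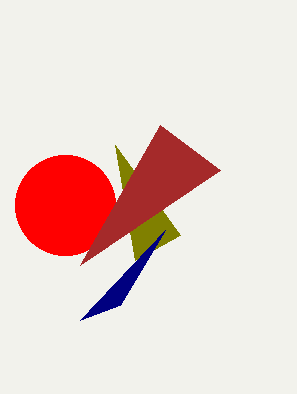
px2_1 = 115; py2_1 = 145; center_x_2 = 65; center_y_2 = 205; radius_2 = 50; px0_3 = 220; py0_3 = 170; px2_4 = 120; py2_4 = 305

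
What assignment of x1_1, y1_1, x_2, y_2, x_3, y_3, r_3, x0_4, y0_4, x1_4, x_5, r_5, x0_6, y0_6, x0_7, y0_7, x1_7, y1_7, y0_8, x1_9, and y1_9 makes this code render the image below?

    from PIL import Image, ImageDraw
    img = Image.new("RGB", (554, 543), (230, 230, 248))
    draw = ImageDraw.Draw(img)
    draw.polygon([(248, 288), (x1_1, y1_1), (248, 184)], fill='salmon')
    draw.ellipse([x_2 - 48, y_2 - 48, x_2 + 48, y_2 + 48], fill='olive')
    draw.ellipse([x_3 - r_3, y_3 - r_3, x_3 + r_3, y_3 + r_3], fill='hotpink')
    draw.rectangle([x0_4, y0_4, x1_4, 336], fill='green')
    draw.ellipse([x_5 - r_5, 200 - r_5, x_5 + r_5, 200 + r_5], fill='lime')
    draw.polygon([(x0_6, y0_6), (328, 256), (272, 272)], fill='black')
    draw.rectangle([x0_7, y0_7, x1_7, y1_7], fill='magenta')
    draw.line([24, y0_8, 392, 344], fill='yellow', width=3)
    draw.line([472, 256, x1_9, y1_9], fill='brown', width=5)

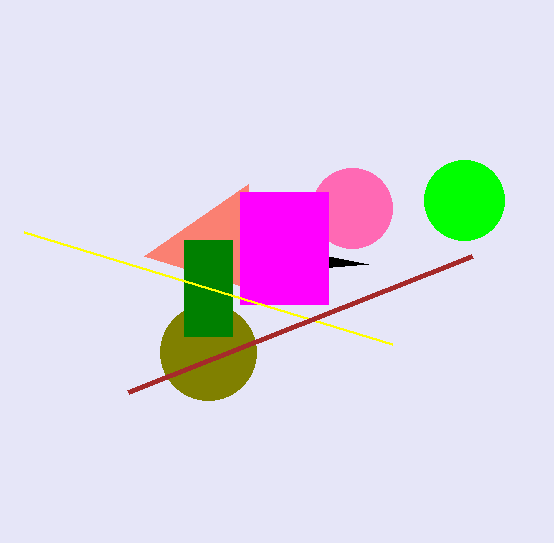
x1_1 = 144; y1_1 = 256; x_2 = 208; y_2 = 352; x_3 = 352; y_3 = 208; r_3 = 40; x0_4 = 184; y0_4 = 240; x1_4 = 232; x_5 = 464; r_5 = 40; x0_6 = 368; y0_6 = 264; x0_7 = 240; y0_7 = 192; x1_7 = 328; y1_7 = 304; y0_8 = 232; x1_9 = 128; y1_9 = 392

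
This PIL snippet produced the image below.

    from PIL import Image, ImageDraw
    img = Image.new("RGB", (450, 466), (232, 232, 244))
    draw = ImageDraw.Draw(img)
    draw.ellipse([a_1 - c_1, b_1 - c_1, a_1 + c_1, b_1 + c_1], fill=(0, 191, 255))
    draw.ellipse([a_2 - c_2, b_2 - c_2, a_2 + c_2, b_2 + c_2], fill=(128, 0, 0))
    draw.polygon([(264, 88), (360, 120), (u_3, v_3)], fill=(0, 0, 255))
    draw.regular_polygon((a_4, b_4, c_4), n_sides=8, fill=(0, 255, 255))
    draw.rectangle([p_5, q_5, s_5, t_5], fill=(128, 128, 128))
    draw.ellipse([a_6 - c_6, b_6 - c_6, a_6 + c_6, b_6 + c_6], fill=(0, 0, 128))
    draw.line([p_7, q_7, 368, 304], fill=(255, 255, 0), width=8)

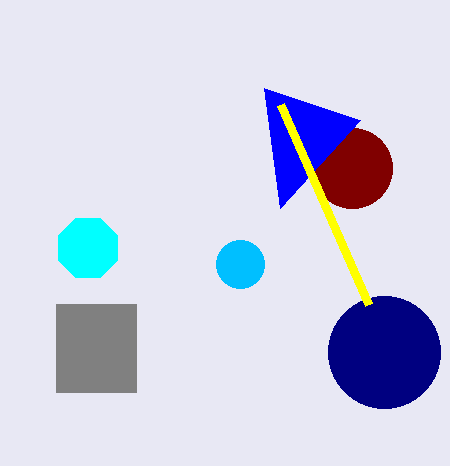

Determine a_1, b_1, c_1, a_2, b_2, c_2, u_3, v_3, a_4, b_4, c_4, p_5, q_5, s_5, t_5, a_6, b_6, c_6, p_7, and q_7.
a_1 = 240, b_1 = 264, c_1 = 24, a_2 = 352, b_2 = 168, c_2 = 40, u_3 = 280, v_3 = 208, a_4 = 88, b_4 = 248, c_4 = 32, p_5 = 56, q_5 = 304, s_5 = 136, t_5 = 392, a_6 = 384, b_6 = 352, c_6 = 56, p_7 = 280, q_7 = 104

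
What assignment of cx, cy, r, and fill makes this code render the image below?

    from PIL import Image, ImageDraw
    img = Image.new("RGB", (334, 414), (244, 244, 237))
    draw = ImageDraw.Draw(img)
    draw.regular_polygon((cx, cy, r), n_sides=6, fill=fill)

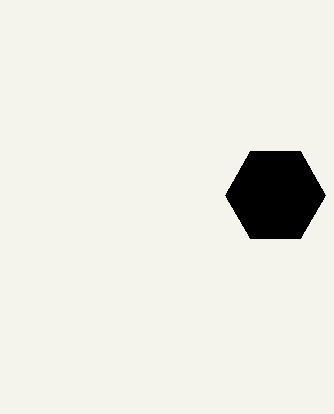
cx = 275
cy = 195
r = 50
fill = 'black'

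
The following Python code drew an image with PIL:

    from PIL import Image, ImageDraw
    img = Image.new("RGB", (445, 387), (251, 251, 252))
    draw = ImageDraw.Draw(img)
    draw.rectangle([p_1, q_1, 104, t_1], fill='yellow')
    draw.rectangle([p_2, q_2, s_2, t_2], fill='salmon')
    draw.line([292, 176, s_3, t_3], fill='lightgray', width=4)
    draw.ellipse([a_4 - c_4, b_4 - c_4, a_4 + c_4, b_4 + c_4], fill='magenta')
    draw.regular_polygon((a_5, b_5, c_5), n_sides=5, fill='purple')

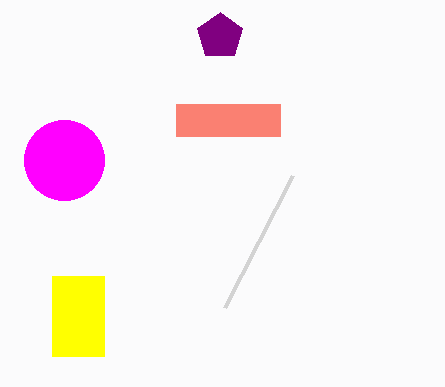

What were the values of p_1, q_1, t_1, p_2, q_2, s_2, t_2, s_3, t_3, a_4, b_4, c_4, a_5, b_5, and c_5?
p_1 = 52; q_1 = 276; t_1 = 356; p_2 = 176; q_2 = 104; s_2 = 280; t_2 = 136; s_3 = 224; t_3 = 308; a_4 = 64; b_4 = 160; c_4 = 40; a_5 = 220; b_5 = 36; c_5 = 24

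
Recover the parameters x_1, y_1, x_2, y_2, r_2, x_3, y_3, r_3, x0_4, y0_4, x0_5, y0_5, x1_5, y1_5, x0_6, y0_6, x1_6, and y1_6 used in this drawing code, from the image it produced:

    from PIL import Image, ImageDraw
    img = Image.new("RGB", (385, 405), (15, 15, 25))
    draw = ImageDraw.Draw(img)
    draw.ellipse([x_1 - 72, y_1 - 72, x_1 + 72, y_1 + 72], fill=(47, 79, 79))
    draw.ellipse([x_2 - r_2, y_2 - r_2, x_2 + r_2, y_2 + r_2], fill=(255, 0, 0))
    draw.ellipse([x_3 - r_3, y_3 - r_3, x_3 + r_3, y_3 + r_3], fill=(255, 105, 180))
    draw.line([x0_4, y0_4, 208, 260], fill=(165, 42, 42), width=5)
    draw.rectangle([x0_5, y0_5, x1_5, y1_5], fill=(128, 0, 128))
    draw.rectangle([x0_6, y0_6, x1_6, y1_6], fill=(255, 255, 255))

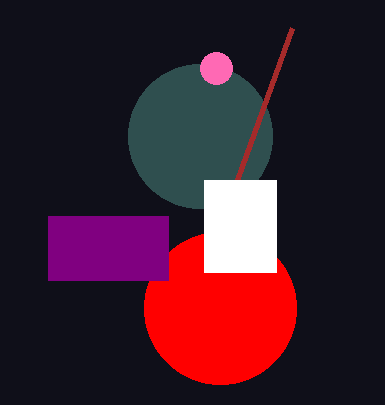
x_1 = 200; y_1 = 136; x_2 = 220; y_2 = 308; r_2 = 76; x_3 = 216; y_3 = 68; r_3 = 16; x0_4 = 292; y0_4 = 28; x0_5 = 48; y0_5 = 216; x1_5 = 168; y1_5 = 280; x0_6 = 204; y0_6 = 180; x1_6 = 276; y1_6 = 272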